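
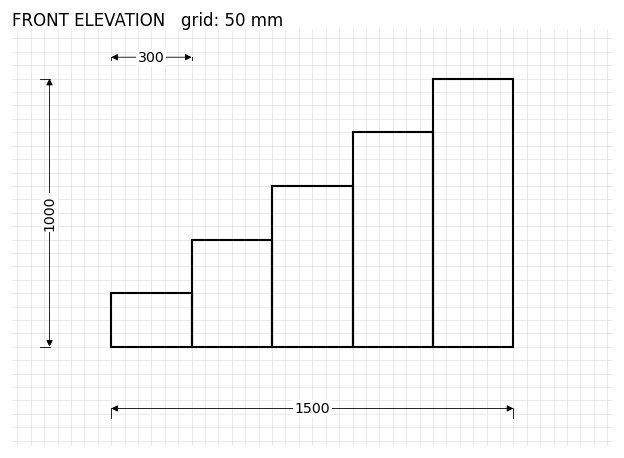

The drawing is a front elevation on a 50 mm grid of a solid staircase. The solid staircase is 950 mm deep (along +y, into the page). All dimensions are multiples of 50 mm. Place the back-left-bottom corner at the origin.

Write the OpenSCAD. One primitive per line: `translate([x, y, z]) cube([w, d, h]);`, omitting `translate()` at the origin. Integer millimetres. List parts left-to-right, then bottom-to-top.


cube([300, 950, 200]);
translate([300, 0, 0]) cube([300, 950, 400]);
translate([600, 0, 0]) cube([300, 950, 600]);
translate([900, 0, 0]) cube([300, 950, 800]);
translate([1200, 0, 0]) cube([300, 950, 1000]);


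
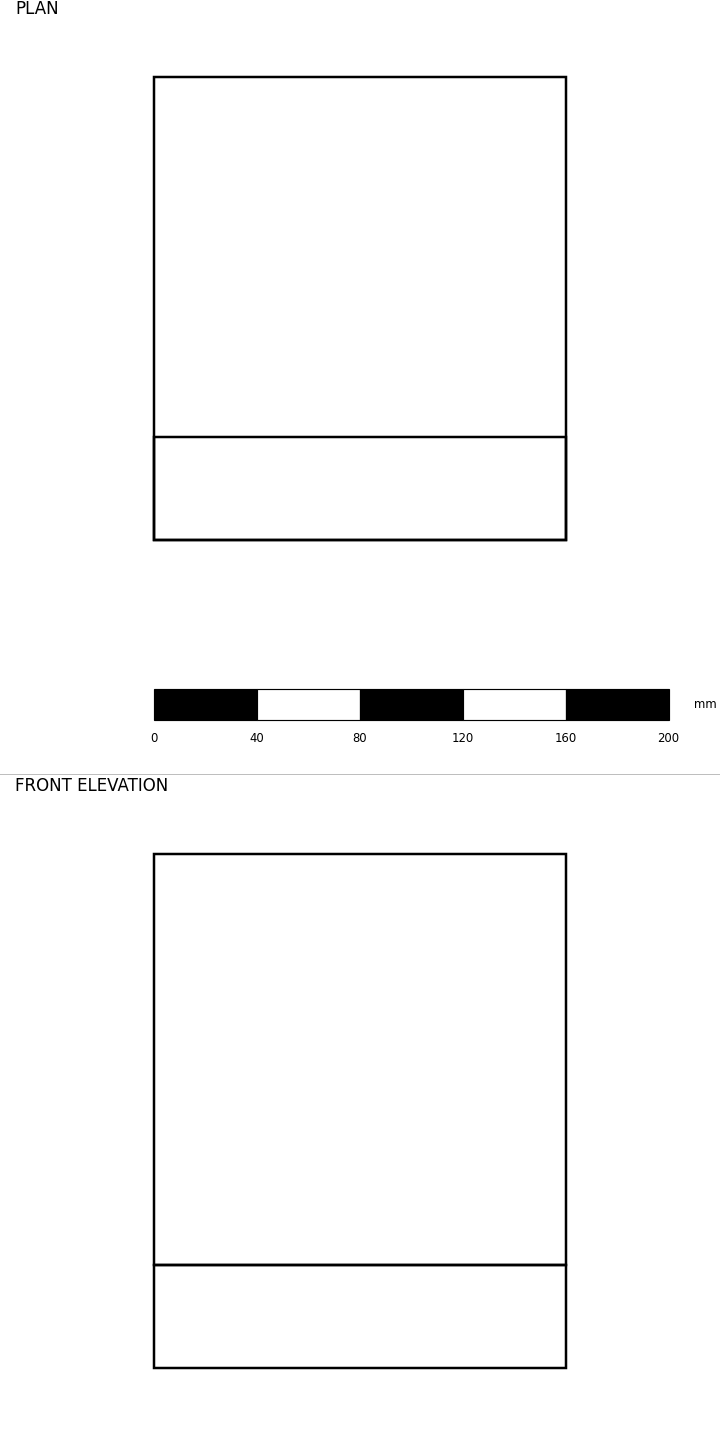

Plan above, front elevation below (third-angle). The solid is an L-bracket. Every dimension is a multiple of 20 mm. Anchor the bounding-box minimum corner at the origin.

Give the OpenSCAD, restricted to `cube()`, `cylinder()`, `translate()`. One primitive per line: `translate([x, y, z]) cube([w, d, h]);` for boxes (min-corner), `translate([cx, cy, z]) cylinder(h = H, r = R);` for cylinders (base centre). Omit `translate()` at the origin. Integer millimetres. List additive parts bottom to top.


cube([160, 180, 40]);
translate([0, 0, 40]) cube([160, 40, 160]);


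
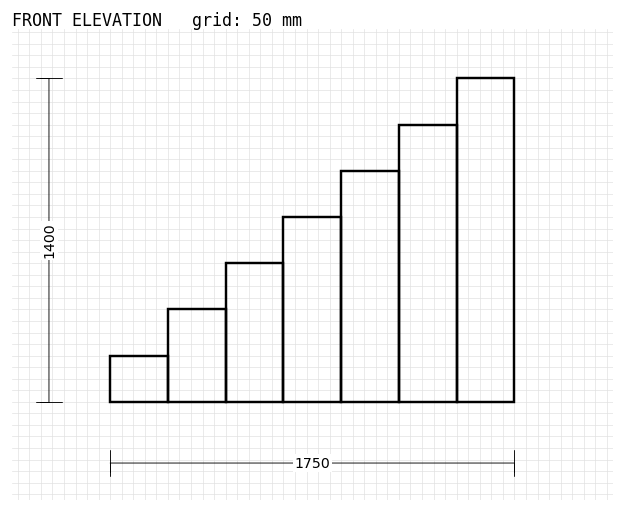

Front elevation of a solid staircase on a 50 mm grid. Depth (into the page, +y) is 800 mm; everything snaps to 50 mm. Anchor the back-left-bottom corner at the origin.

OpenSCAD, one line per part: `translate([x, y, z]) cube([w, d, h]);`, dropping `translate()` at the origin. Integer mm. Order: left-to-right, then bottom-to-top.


cube([250, 800, 200]);
translate([250, 0, 0]) cube([250, 800, 400]);
translate([500, 0, 0]) cube([250, 800, 600]);
translate([750, 0, 0]) cube([250, 800, 800]);
translate([1000, 0, 0]) cube([250, 800, 1000]);
translate([1250, 0, 0]) cube([250, 800, 1200]);
translate([1500, 0, 0]) cube([250, 800, 1400]);


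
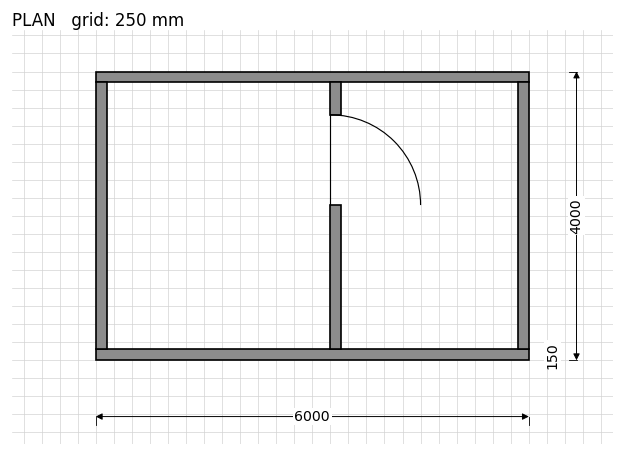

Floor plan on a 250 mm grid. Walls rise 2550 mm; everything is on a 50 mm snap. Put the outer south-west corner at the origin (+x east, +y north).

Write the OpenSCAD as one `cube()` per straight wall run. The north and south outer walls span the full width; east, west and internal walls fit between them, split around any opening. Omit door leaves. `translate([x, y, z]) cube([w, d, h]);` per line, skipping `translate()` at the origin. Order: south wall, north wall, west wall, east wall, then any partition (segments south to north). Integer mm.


cube([6000, 150, 2550]);
translate([0, 3850, 0]) cube([6000, 150, 2550]);
translate([0, 150, 0]) cube([150, 3700, 2550]);
translate([5850, 150, 0]) cube([150, 3700, 2550]);
translate([3250, 150, 0]) cube([150, 2000, 2550]);
translate([3250, 3400, 0]) cube([150, 450, 2550]);


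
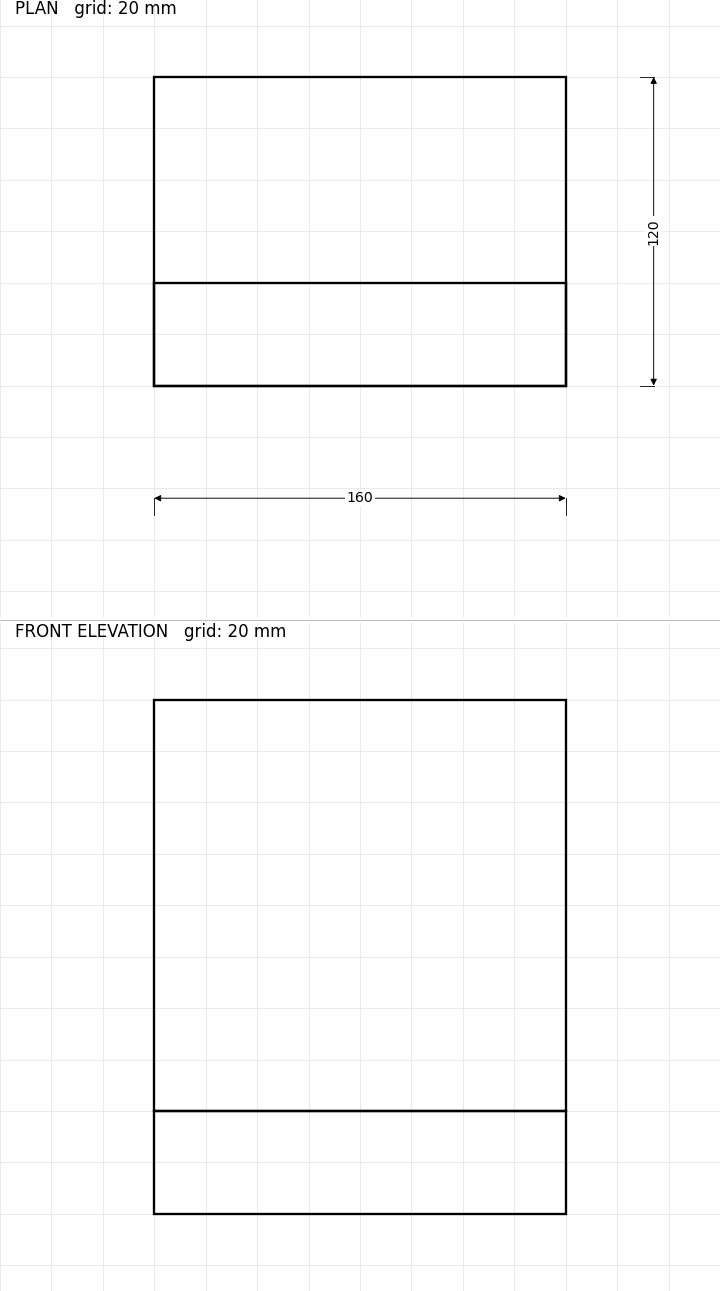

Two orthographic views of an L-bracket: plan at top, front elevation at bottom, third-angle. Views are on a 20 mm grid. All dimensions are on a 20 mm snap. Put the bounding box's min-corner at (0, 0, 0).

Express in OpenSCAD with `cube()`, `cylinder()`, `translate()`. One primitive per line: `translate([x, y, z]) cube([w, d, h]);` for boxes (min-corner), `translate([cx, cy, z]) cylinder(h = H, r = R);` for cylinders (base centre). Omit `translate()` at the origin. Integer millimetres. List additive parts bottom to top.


cube([160, 120, 40]);
translate([0, 0, 40]) cube([160, 40, 160]);


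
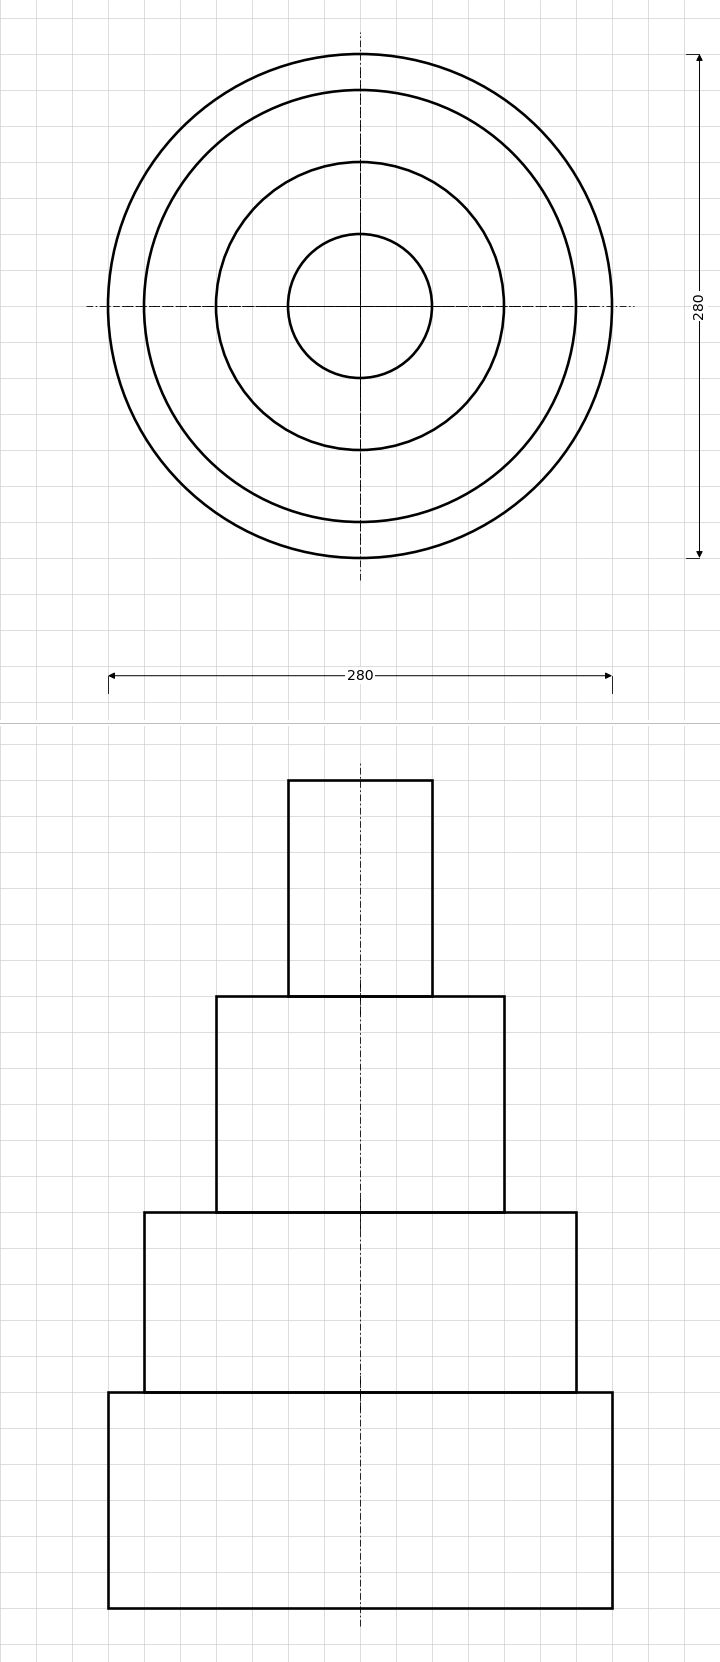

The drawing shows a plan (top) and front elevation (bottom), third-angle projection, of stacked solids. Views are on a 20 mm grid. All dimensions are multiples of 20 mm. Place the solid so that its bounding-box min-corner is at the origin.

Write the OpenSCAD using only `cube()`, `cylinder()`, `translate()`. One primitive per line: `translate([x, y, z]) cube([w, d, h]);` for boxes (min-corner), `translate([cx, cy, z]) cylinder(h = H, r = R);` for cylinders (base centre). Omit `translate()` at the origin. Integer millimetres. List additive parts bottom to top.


translate([140, 140, 0]) cylinder(h = 120, r = 140);
translate([140, 140, 120]) cylinder(h = 100, r = 120);
translate([140, 140, 220]) cylinder(h = 120, r = 80);
translate([140, 140, 340]) cylinder(h = 120, r = 40);


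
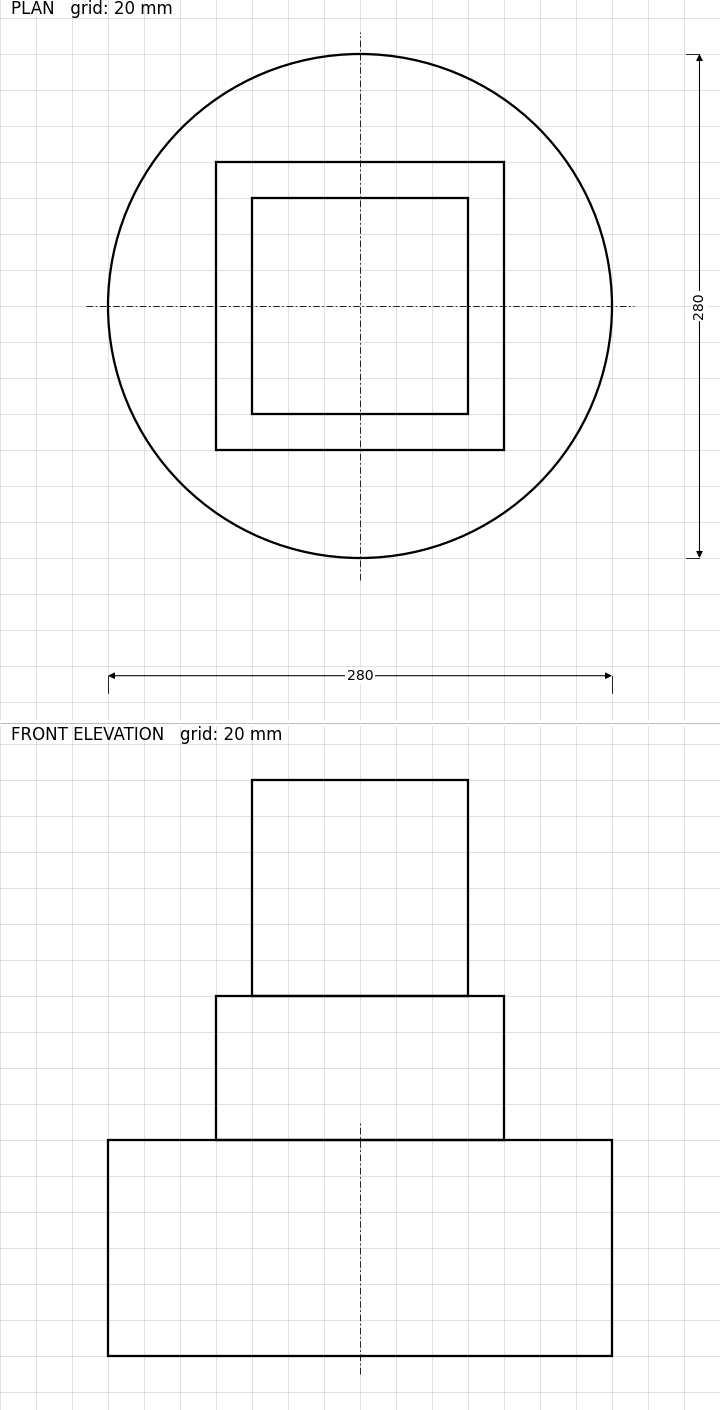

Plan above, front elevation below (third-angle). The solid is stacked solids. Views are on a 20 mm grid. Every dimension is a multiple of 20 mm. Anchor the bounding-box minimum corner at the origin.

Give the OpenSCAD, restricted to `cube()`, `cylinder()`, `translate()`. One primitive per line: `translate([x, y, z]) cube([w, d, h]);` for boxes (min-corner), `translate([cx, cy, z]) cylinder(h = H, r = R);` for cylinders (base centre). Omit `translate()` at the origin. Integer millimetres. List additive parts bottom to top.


translate([140, 140, 0]) cylinder(h = 120, r = 140);
translate([60, 60, 120]) cube([160, 160, 80]);
translate([80, 80, 200]) cube([120, 120, 120]);


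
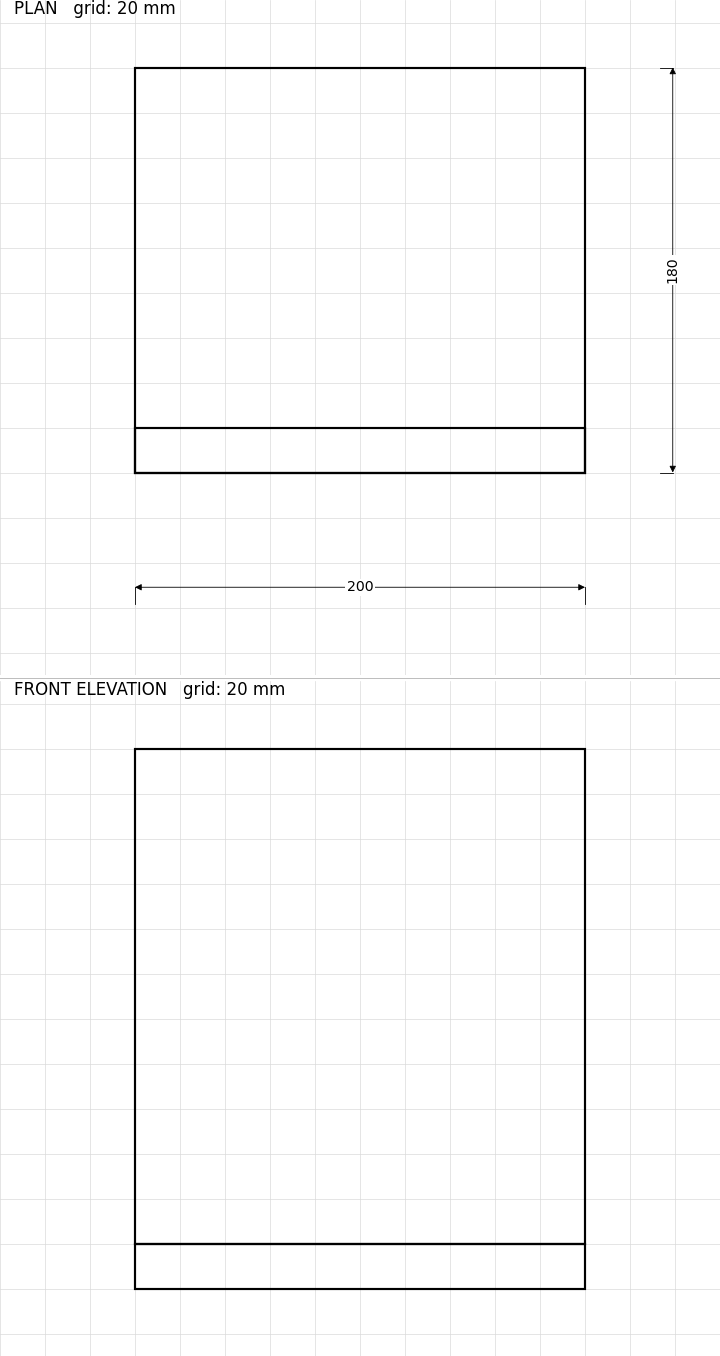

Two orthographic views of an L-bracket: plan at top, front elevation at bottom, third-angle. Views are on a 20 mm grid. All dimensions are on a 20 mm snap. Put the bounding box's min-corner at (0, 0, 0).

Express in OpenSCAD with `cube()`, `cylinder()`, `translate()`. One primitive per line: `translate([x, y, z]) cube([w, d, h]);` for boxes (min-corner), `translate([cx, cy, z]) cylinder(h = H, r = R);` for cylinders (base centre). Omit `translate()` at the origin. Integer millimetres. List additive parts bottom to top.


cube([200, 180, 20]);
translate([0, 0, 20]) cube([200, 20, 220]);


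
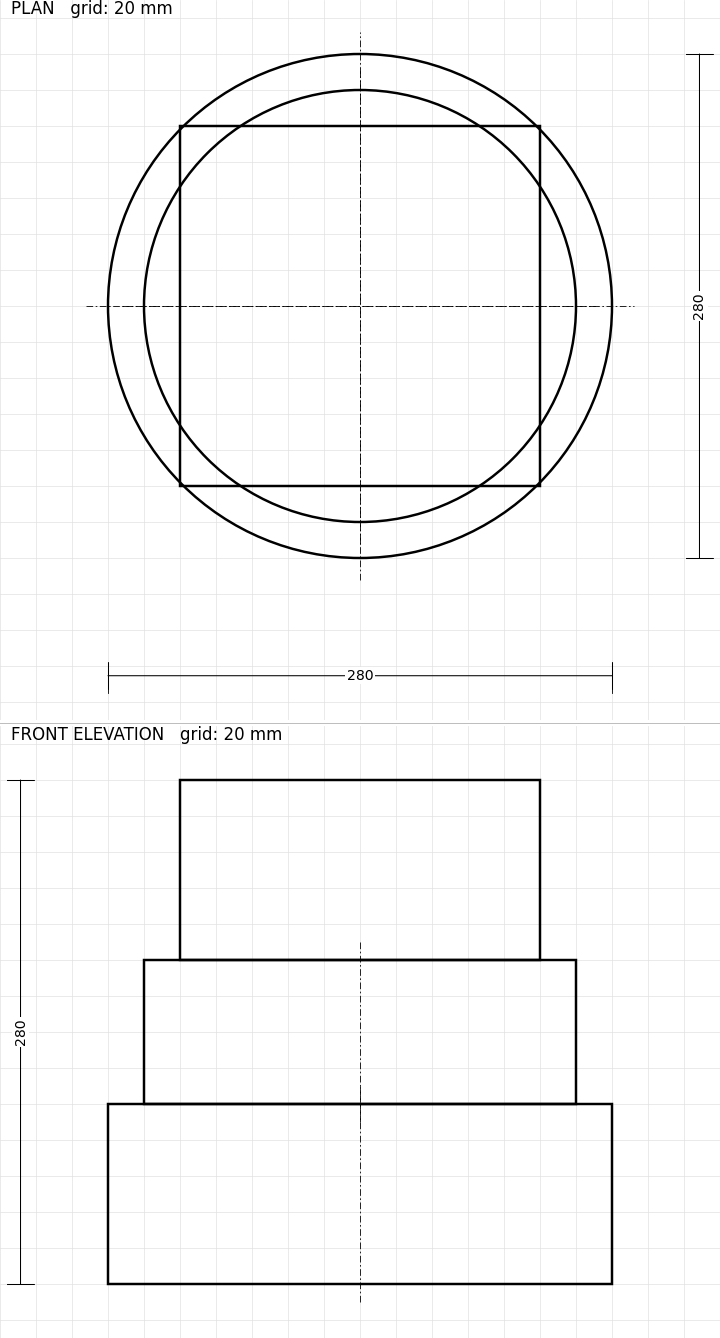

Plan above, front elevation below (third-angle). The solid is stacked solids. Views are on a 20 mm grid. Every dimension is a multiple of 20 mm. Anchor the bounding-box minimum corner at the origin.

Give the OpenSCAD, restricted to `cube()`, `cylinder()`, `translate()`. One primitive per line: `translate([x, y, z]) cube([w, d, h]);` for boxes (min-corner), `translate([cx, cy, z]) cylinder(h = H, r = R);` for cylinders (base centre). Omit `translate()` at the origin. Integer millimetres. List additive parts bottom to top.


translate([140, 140, 0]) cylinder(h = 100, r = 140);
translate([140, 140, 100]) cylinder(h = 80, r = 120);
translate([40, 40, 180]) cube([200, 200, 100]);


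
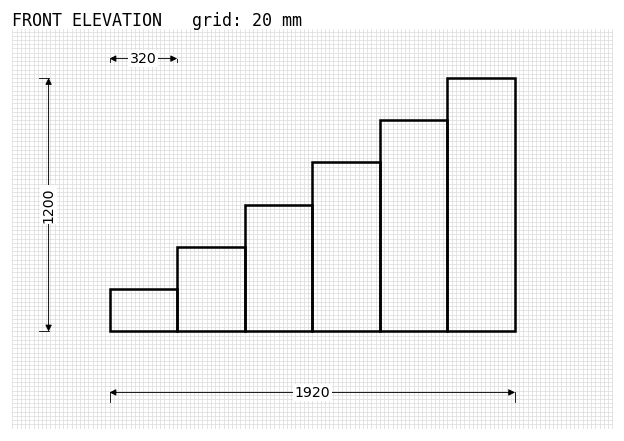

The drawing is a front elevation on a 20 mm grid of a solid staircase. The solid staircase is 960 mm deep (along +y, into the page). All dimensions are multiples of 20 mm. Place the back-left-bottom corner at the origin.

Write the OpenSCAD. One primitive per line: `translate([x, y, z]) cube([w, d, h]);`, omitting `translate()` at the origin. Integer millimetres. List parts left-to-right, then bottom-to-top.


cube([320, 960, 200]);
translate([320, 0, 0]) cube([320, 960, 400]);
translate([640, 0, 0]) cube([320, 960, 600]);
translate([960, 0, 0]) cube([320, 960, 800]);
translate([1280, 0, 0]) cube([320, 960, 1000]);
translate([1600, 0, 0]) cube([320, 960, 1200]);


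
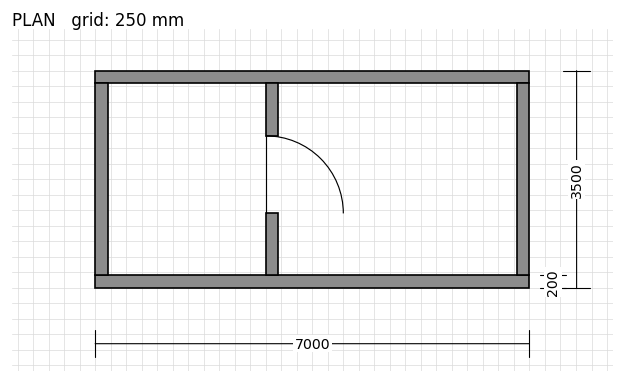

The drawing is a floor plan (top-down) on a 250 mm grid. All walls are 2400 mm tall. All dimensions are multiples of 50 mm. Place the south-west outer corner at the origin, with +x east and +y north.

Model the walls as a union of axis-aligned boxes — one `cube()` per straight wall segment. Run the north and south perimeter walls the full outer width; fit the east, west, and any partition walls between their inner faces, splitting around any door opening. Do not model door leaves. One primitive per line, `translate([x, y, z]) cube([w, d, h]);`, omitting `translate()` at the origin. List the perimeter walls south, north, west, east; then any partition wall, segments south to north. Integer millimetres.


cube([7000, 200, 2400]);
translate([0, 3300, 0]) cube([7000, 200, 2400]);
translate([0, 200, 0]) cube([200, 3100, 2400]);
translate([6800, 200, 0]) cube([200, 3100, 2400]);
translate([2750, 200, 0]) cube([200, 1000, 2400]);
translate([2750, 2450, 0]) cube([200, 850, 2400]);


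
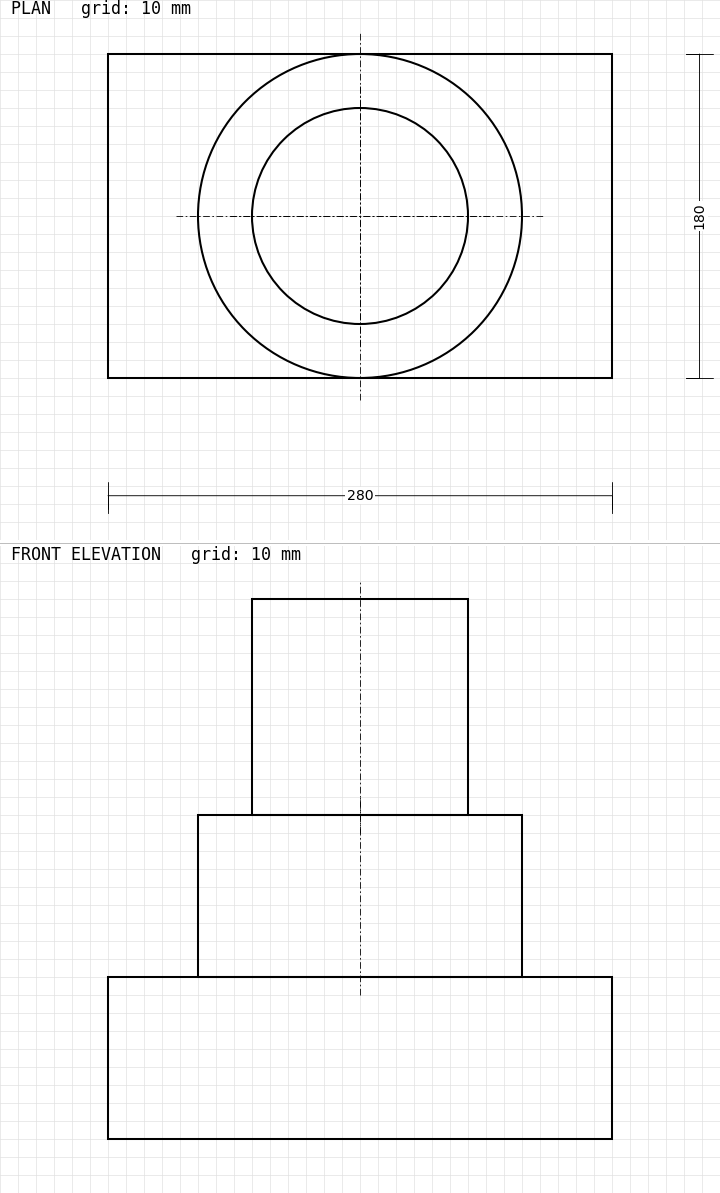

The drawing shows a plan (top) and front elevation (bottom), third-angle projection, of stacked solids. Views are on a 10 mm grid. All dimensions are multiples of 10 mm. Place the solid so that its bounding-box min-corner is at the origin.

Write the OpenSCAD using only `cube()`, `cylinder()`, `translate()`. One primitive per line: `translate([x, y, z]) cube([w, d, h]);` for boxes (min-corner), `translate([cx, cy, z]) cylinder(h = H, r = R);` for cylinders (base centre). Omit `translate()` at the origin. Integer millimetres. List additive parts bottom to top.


cube([280, 180, 90]);
translate([140, 90, 90]) cylinder(h = 90, r = 90);
translate([140, 90, 180]) cylinder(h = 120, r = 60);


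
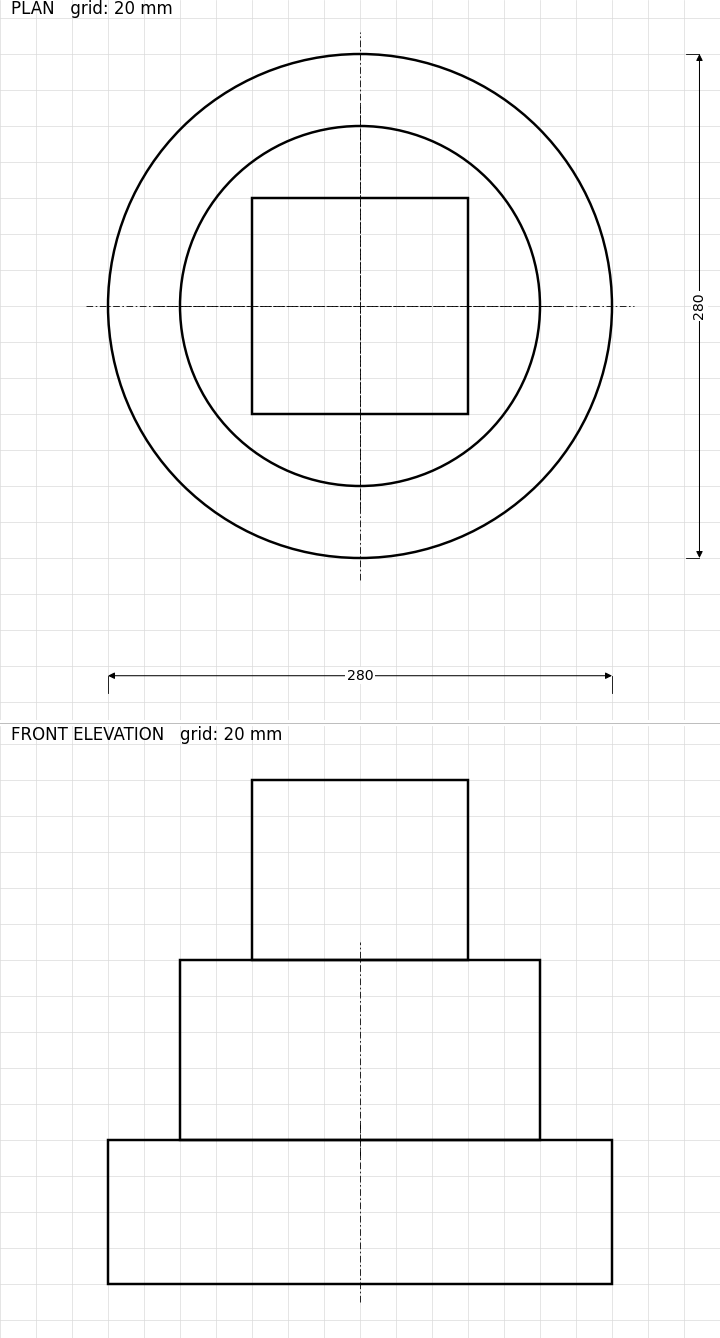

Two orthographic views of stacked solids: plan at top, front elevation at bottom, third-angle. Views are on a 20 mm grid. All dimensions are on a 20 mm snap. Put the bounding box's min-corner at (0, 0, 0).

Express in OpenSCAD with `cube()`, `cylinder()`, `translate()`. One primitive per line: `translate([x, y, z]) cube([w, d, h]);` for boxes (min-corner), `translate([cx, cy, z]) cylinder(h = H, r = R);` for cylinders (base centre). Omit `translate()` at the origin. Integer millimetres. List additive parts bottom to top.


translate([140, 140, 0]) cylinder(h = 80, r = 140);
translate([140, 140, 80]) cylinder(h = 100, r = 100);
translate([80, 80, 180]) cube([120, 120, 100]);


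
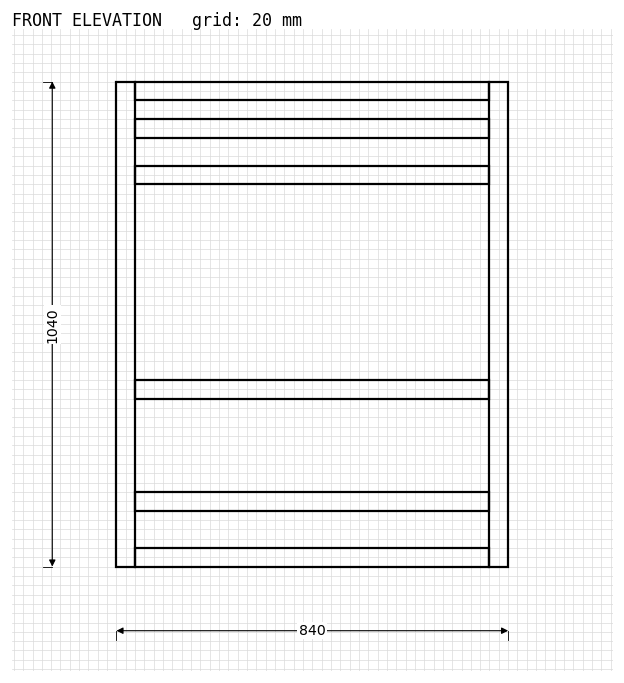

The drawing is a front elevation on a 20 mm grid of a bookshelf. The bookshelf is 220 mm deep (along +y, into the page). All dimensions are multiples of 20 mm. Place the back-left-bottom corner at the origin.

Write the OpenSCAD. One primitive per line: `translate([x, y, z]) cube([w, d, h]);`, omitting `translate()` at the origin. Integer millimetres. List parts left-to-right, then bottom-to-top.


cube([40, 220, 1040]);
translate([40, 0, 0]) cube([760, 220, 40]);
translate([40, 0, 120]) cube([760, 220, 40]);
translate([40, 0, 360]) cube([760, 220, 40]);
translate([40, 0, 820]) cube([760, 220, 40]);
translate([40, 0, 920]) cube([760, 220, 40]);
translate([40, 0, 1000]) cube([760, 220, 40]);
translate([800, 0, 0]) cube([40, 220, 1040]);


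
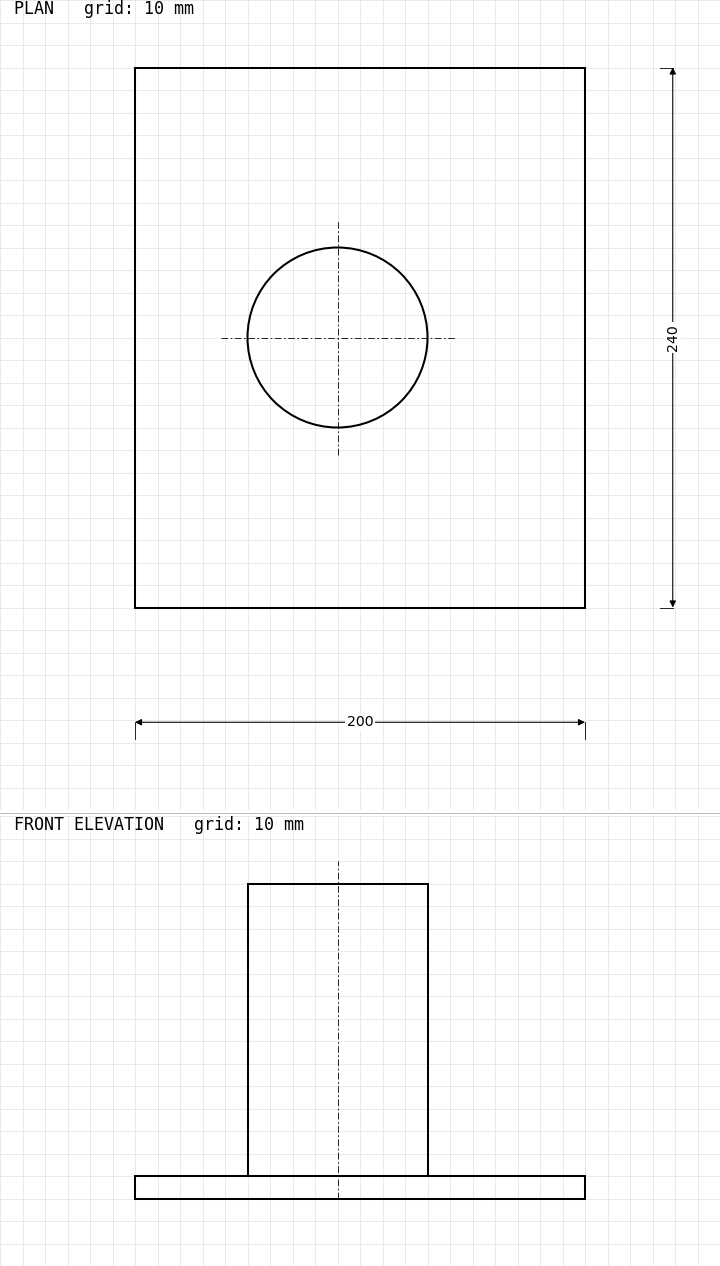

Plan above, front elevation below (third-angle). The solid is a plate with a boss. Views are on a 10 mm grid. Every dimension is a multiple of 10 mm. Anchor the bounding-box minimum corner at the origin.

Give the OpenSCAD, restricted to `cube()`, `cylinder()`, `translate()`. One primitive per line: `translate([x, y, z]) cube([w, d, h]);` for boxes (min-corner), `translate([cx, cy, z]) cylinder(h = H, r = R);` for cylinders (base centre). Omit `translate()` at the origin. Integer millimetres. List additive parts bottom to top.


cube([200, 240, 10]);
translate([90, 120, 10]) cylinder(h = 130, r = 40);


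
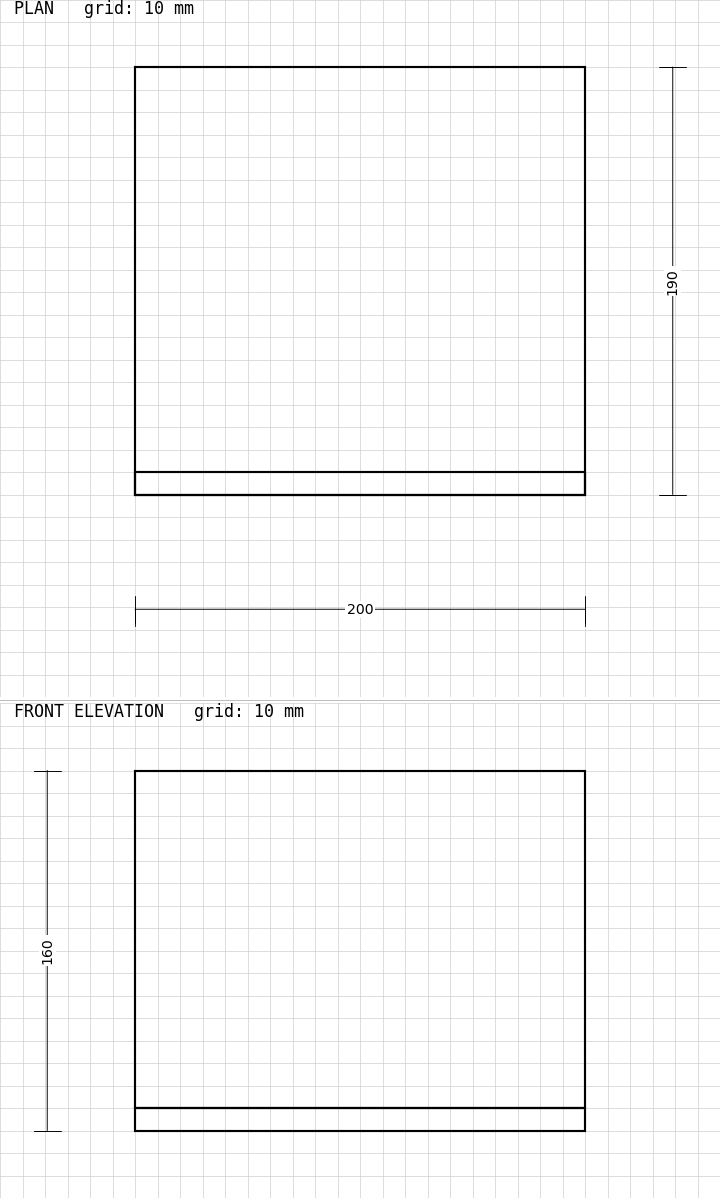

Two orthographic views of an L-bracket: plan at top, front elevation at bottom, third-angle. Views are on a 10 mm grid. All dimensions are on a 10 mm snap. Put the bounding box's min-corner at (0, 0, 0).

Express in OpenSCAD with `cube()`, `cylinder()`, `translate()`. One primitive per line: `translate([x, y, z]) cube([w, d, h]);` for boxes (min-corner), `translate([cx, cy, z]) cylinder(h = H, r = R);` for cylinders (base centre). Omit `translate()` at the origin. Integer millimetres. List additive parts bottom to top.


cube([200, 190, 10]);
translate([0, 0, 10]) cube([200, 10, 150]);


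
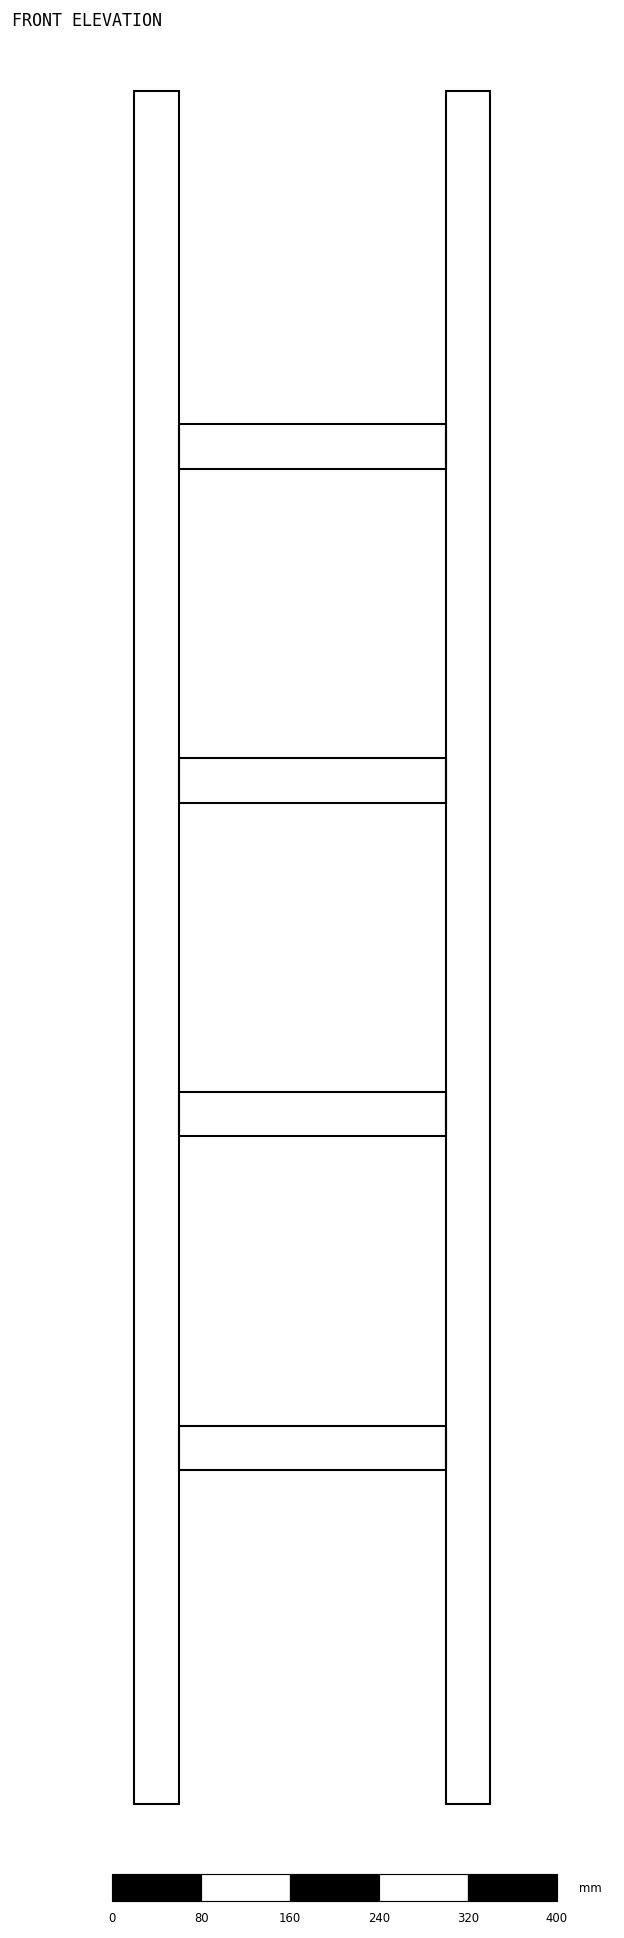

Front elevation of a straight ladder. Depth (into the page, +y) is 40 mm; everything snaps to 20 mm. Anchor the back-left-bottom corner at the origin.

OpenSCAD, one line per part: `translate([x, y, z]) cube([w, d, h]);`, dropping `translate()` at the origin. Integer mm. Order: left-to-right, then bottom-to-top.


cube([40, 40, 1540]);
translate([40, 0, 300]) cube([240, 40, 40]);
translate([40, 0, 600]) cube([240, 40, 40]);
translate([40, 0, 900]) cube([240, 40, 40]);
translate([40, 0, 1200]) cube([240, 40, 40]);
translate([280, 0, 0]) cube([40, 40, 1540]);


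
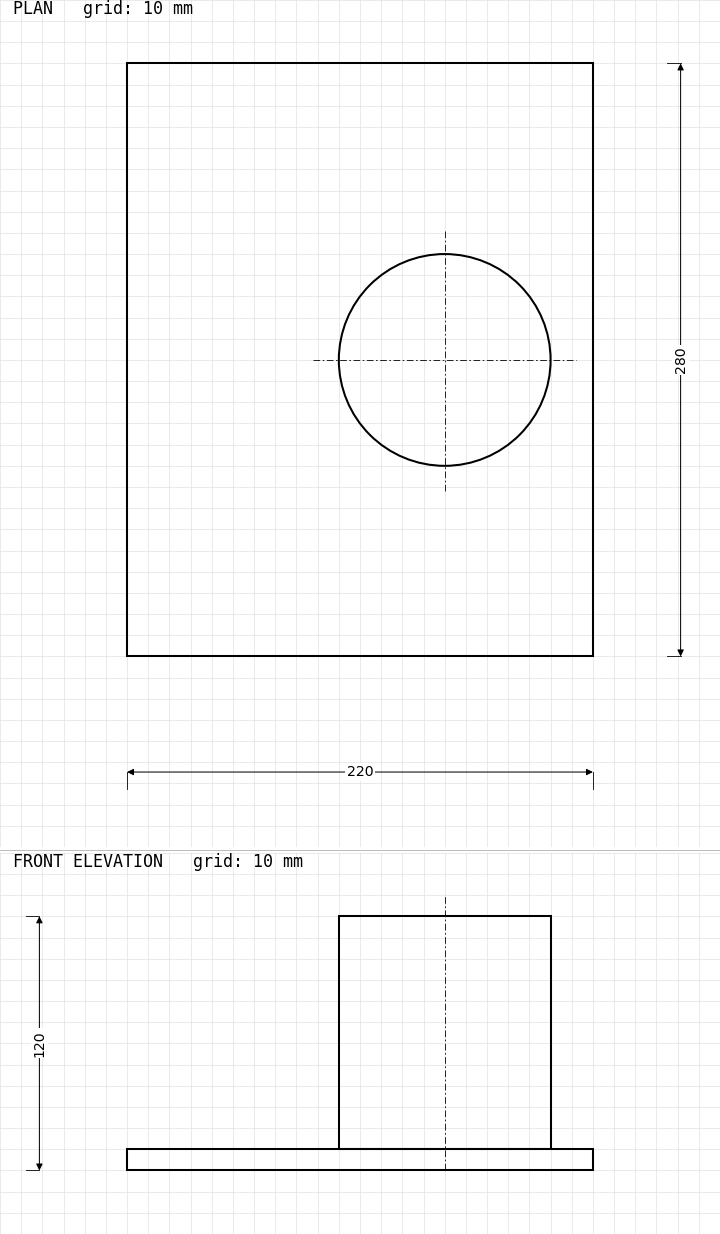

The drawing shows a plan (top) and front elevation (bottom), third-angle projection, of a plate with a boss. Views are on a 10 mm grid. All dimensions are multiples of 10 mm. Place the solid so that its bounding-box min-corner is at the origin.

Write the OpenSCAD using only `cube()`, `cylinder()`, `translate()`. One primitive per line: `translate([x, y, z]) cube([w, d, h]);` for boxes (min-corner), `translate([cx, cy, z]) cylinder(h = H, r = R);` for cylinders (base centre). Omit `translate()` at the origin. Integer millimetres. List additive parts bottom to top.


cube([220, 280, 10]);
translate([150, 140, 10]) cylinder(h = 110, r = 50);


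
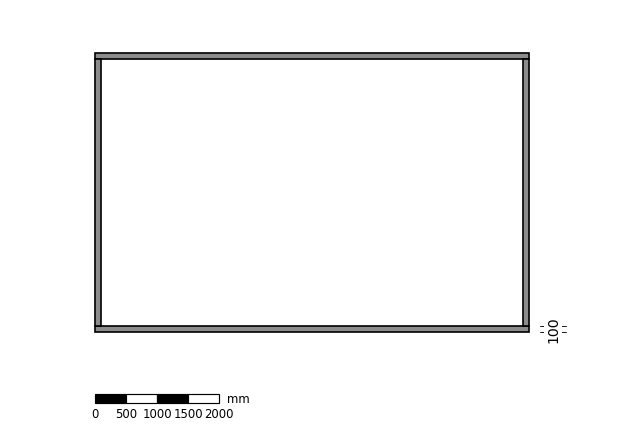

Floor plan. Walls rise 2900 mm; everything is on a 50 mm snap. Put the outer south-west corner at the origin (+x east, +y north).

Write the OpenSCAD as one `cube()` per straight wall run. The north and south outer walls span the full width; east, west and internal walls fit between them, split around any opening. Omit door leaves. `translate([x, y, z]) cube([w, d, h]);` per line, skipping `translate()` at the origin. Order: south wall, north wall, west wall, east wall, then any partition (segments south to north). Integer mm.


cube([7000, 100, 2900]);
translate([0, 4400, 0]) cube([7000, 100, 2900]);
translate([0, 100, 0]) cube([100, 4300, 2900]);
translate([6900, 100, 0]) cube([100, 4300, 2900]);


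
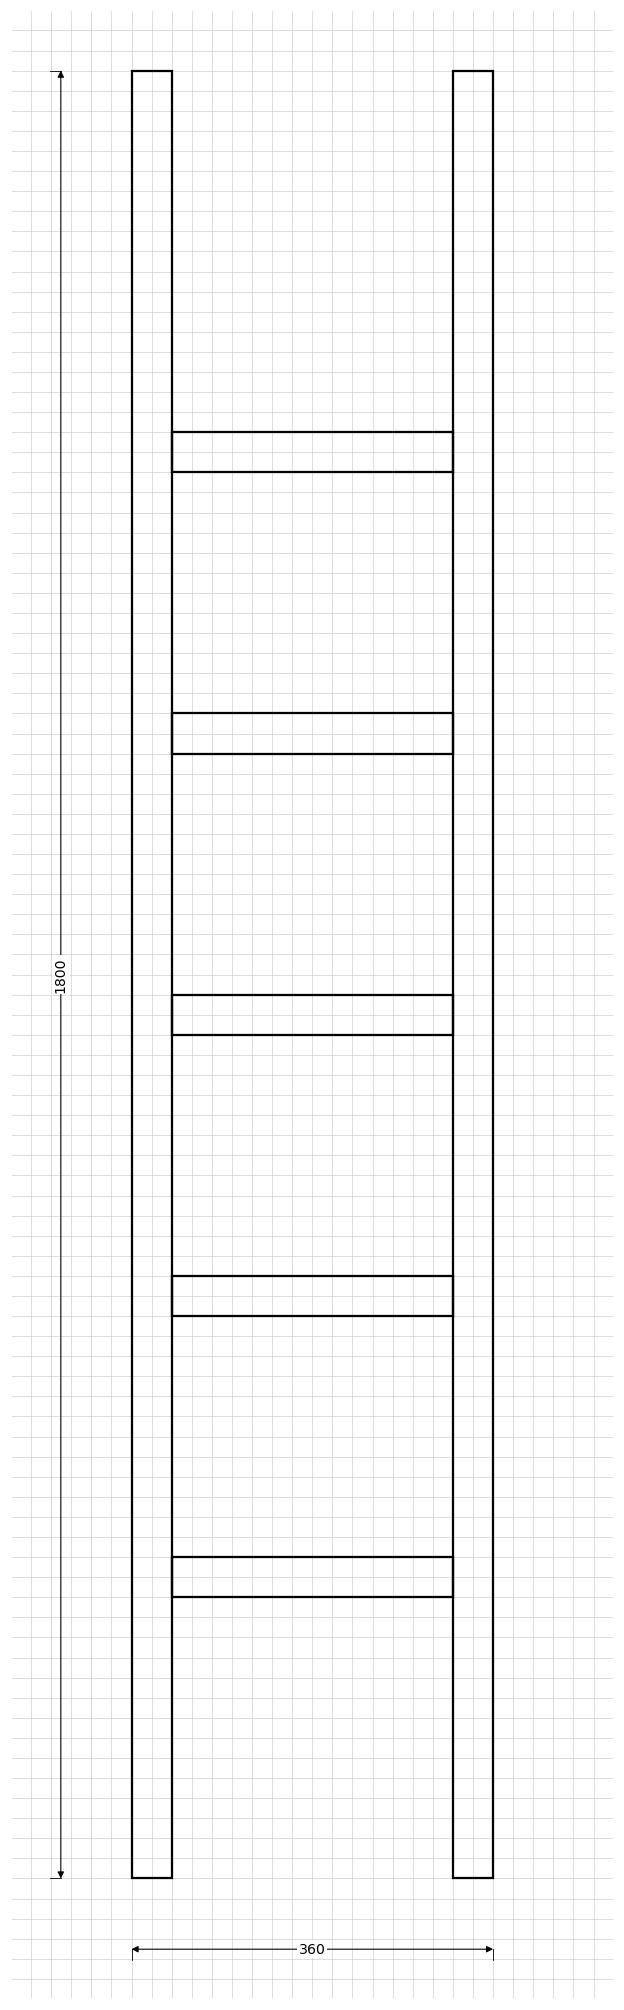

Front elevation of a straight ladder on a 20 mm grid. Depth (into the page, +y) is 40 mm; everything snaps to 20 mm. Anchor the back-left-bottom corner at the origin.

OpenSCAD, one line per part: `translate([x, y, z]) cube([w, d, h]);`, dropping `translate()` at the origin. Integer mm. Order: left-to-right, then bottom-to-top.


cube([40, 40, 1800]);
translate([40, 0, 280]) cube([280, 40, 40]);
translate([40, 0, 560]) cube([280, 40, 40]);
translate([40, 0, 840]) cube([280, 40, 40]);
translate([40, 0, 1120]) cube([280, 40, 40]);
translate([40, 0, 1400]) cube([280, 40, 40]);
translate([320, 0, 0]) cube([40, 40, 1800]);


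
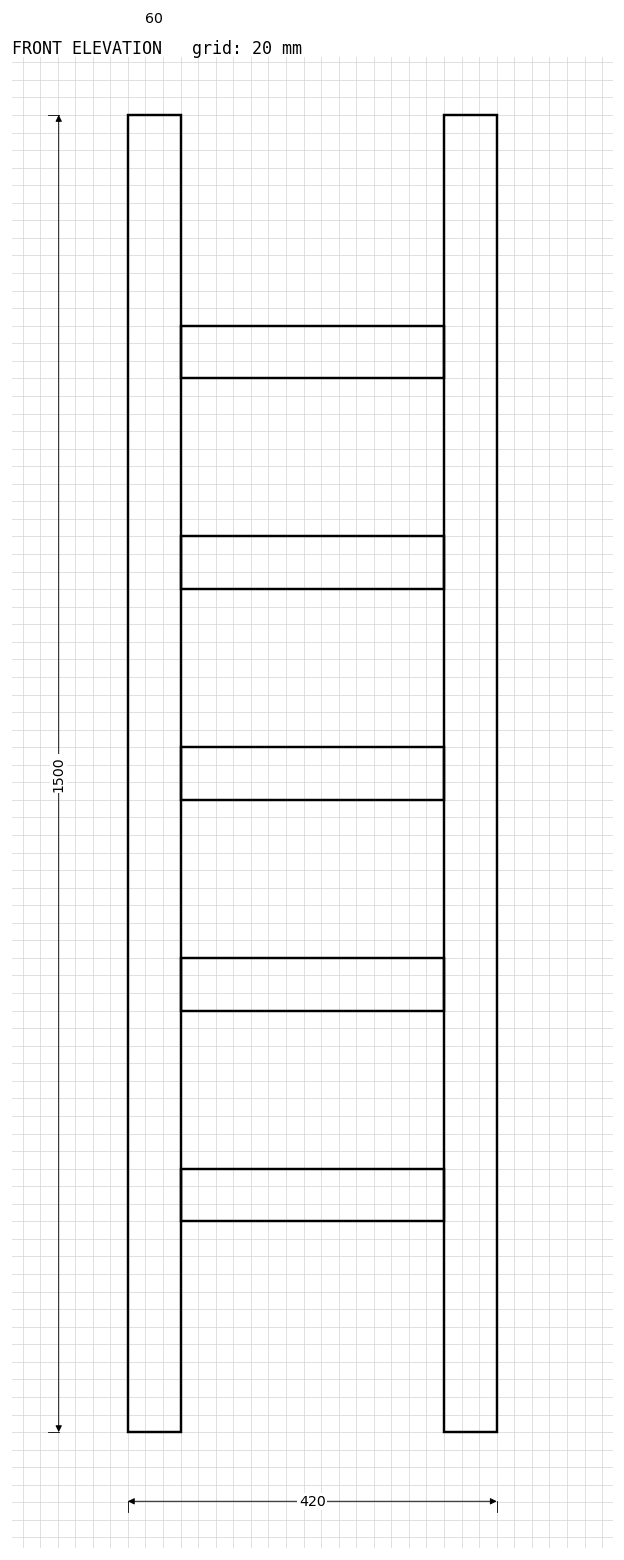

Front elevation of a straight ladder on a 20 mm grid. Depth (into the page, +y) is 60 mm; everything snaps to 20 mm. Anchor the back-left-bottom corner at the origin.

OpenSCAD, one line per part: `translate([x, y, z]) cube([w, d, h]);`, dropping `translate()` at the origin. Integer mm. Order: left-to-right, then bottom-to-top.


cube([60, 60, 1500]);
translate([60, 0, 240]) cube([300, 60, 60]);
translate([60, 0, 480]) cube([300, 60, 60]);
translate([60, 0, 720]) cube([300, 60, 60]);
translate([60, 0, 960]) cube([300, 60, 60]);
translate([60, 0, 1200]) cube([300, 60, 60]);
translate([360, 0, 0]) cube([60, 60, 1500]);


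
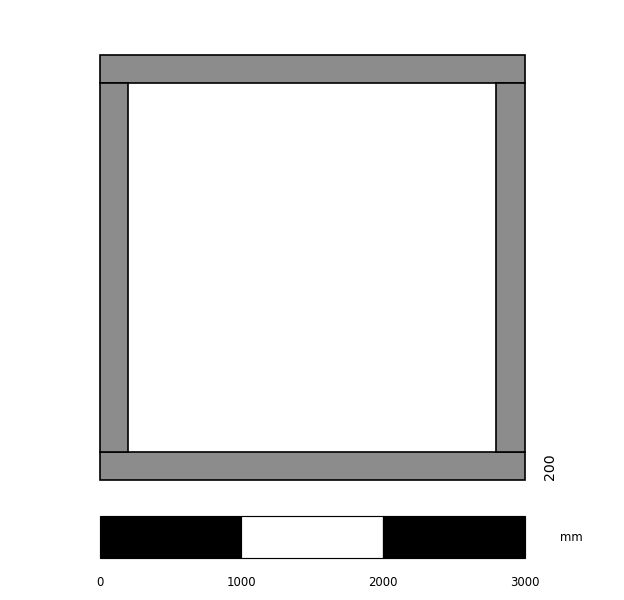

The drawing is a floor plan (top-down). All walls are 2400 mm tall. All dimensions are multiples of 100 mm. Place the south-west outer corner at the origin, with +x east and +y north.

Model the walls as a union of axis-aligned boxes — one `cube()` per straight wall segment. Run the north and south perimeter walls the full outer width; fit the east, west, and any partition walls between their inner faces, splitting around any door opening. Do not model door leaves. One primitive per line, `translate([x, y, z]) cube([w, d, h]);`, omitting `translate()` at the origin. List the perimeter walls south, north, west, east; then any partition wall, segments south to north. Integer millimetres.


cube([3000, 200, 2400]);
translate([0, 2800, 0]) cube([3000, 200, 2400]);
translate([0, 200, 0]) cube([200, 2600, 2400]);
translate([2800, 200, 0]) cube([200, 2600, 2400]);


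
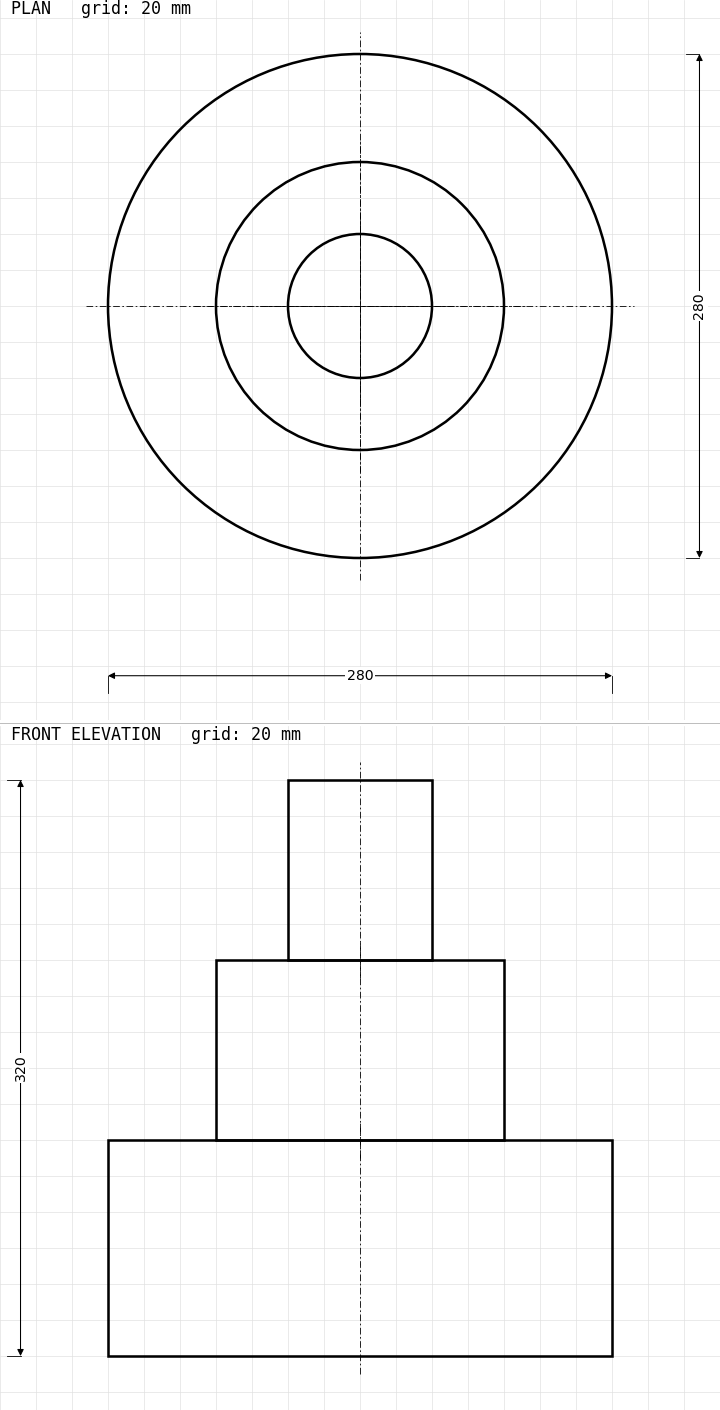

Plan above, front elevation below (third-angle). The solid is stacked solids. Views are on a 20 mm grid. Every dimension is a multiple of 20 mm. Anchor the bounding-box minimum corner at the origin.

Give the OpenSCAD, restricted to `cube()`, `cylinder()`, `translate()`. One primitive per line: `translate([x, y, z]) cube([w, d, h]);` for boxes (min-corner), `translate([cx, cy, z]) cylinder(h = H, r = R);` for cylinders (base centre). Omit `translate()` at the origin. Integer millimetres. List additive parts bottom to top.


translate([140, 140, 0]) cylinder(h = 120, r = 140);
translate([140, 140, 120]) cylinder(h = 100, r = 80);
translate([140, 140, 220]) cylinder(h = 100, r = 40);


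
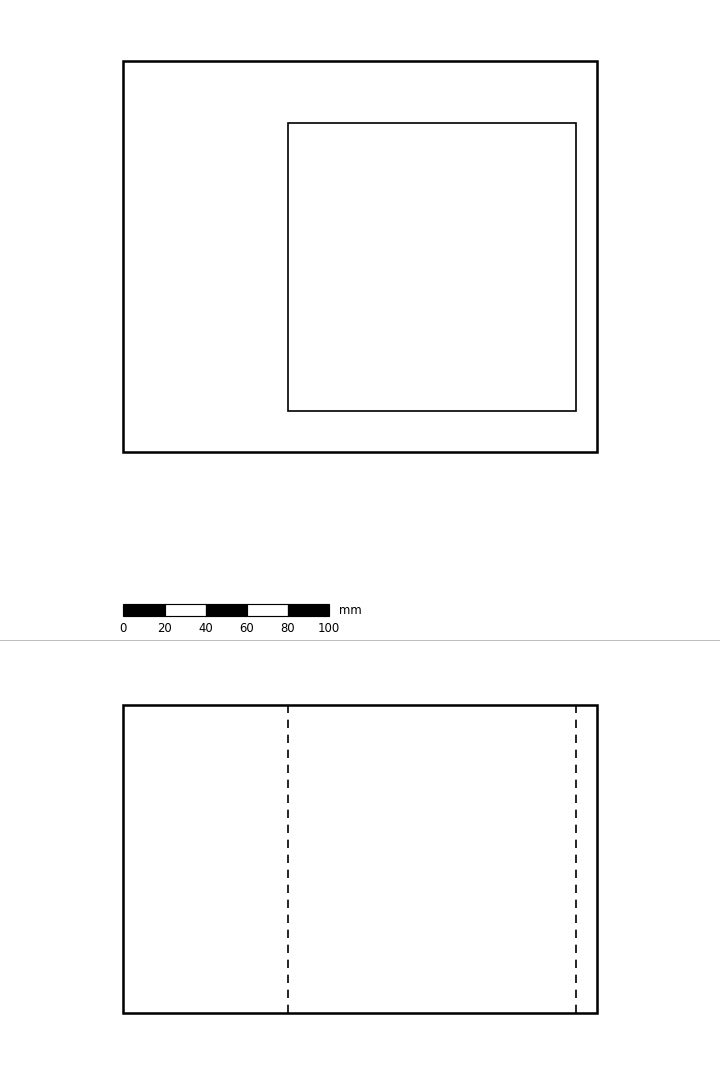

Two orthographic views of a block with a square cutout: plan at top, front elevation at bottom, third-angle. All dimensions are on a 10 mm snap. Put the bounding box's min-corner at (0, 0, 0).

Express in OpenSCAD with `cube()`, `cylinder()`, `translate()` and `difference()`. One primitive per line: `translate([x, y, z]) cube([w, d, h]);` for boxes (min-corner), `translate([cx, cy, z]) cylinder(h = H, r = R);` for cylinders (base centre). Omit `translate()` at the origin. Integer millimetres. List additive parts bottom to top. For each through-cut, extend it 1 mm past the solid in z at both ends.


difference() {
  cube([230, 190, 150]);
  translate([80, 20, -1]) cube([140, 140, 152]);
}


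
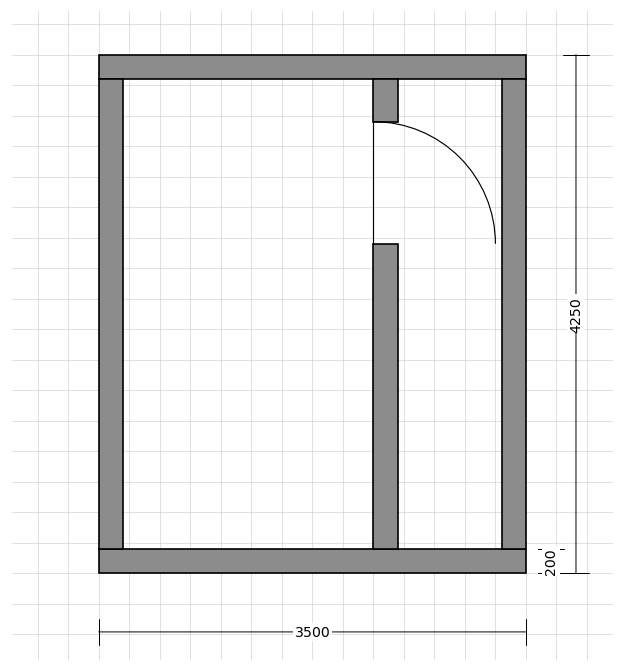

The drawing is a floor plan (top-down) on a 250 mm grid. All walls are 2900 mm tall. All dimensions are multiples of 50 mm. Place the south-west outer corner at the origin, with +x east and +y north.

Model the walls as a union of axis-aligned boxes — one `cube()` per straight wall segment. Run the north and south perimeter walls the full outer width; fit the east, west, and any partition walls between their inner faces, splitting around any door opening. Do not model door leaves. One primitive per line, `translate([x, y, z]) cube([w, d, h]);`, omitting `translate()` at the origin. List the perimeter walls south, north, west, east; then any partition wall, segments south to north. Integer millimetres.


cube([3500, 200, 2900]);
translate([0, 4050, 0]) cube([3500, 200, 2900]);
translate([0, 200, 0]) cube([200, 3850, 2900]);
translate([3300, 200, 0]) cube([200, 3850, 2900]);
translate([2250, 200, 0]) cube([200, 2500, 2900]);
translate([2250, 3700, 0]) cube([200, 350, 2900]);


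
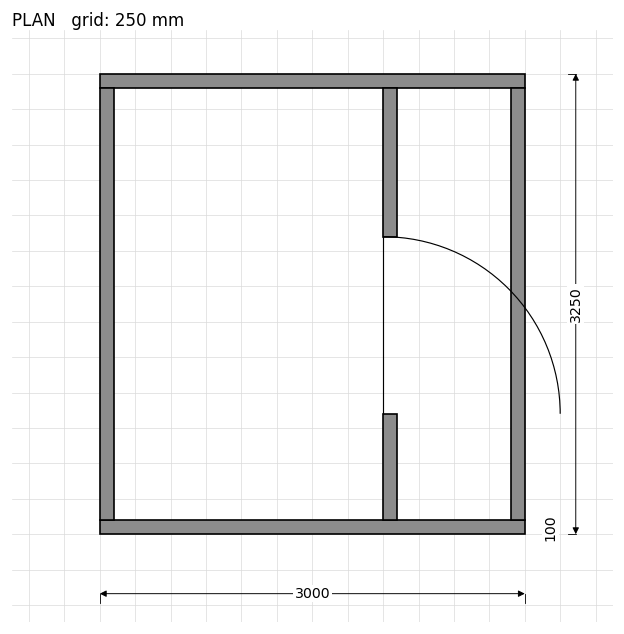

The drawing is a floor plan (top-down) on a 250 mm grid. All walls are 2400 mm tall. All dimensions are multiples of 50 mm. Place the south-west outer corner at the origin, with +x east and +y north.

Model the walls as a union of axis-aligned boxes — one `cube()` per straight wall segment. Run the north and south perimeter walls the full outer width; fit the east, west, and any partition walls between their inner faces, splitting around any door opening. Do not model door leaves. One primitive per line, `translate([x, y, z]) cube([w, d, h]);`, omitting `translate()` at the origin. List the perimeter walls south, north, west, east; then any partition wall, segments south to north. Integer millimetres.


cube([3000, 100, 2400]);
translate([0, 3150, 0]) cube([3000, 100, 2400]);
translate([0, 100, 0]) cube([100, 3050, 2400]);
translate([2900, 100, 0]) cube([100, 3050, 2400]);
translate([2000, 100, 0]) cube([100, 750, 2400]);
translate([2000, 2100, 0]) cube([100, 1050, 2400]);


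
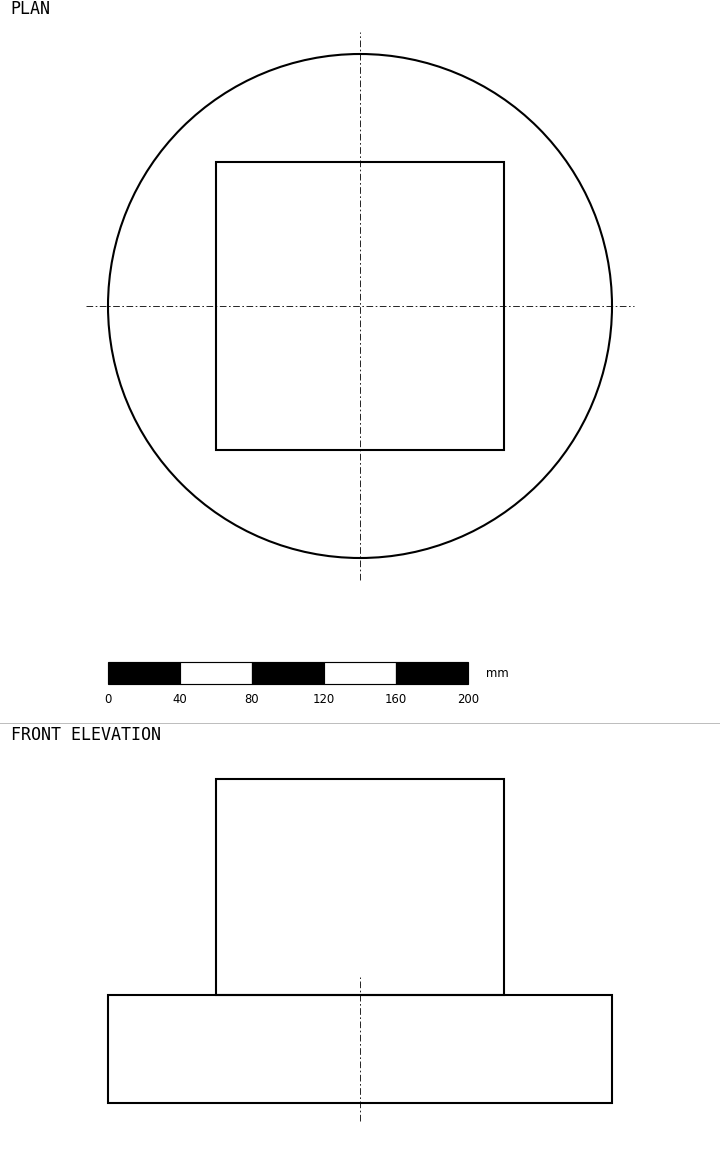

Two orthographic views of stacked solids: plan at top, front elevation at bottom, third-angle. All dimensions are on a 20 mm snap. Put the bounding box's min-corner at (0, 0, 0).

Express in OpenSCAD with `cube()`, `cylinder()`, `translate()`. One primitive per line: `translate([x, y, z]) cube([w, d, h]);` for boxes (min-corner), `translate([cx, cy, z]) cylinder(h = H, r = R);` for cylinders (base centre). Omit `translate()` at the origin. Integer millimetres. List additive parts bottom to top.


translate([140, 140, 0]) cylinder(h = 60, r = 140);
translate([60, 60, 60]) cube([160, 160, 120]);


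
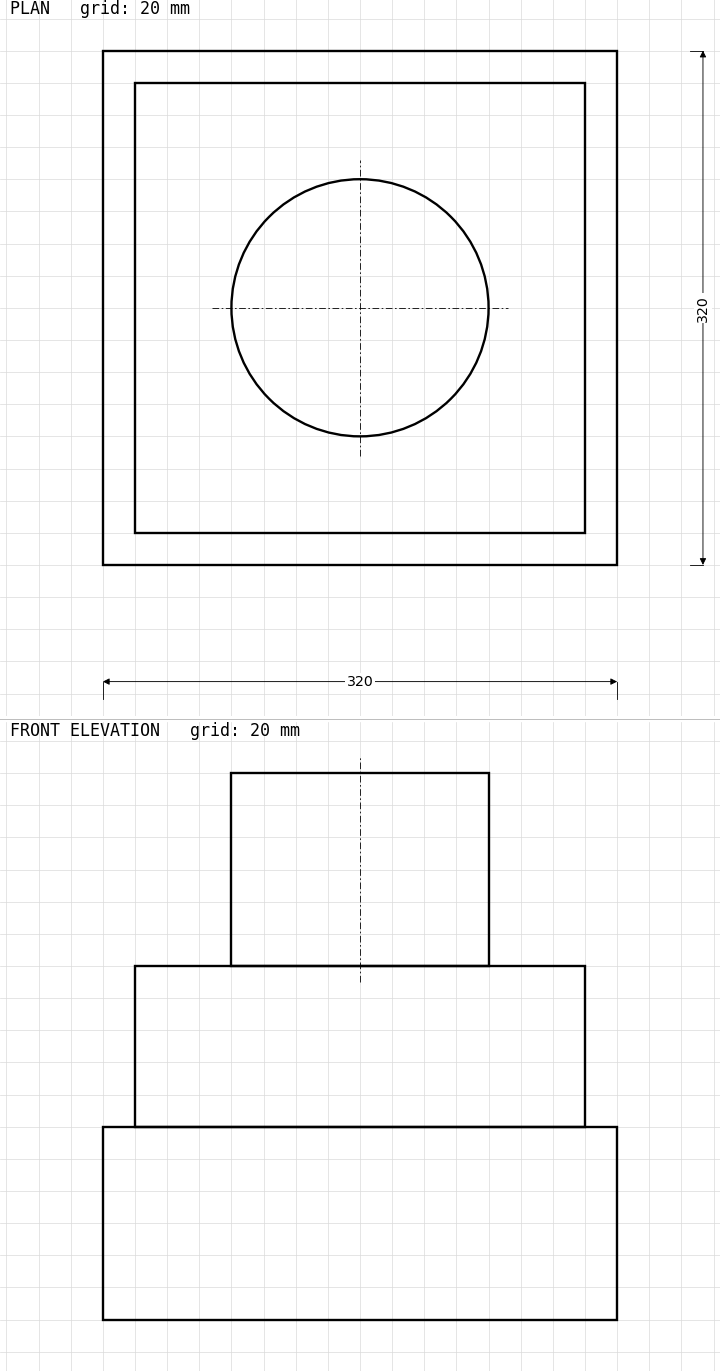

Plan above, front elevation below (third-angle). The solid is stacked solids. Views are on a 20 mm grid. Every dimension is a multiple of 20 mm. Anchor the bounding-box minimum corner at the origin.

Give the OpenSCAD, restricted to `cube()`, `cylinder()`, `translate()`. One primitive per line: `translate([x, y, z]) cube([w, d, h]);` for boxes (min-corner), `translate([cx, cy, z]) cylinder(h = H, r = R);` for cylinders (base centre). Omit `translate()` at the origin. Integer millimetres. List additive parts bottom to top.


cube([320, 320, 120]);
translate([20, 20, 120]) cube([280, 280, 100]);
translate([160, 160, 220]) cylinder(h = 120, r = 80);


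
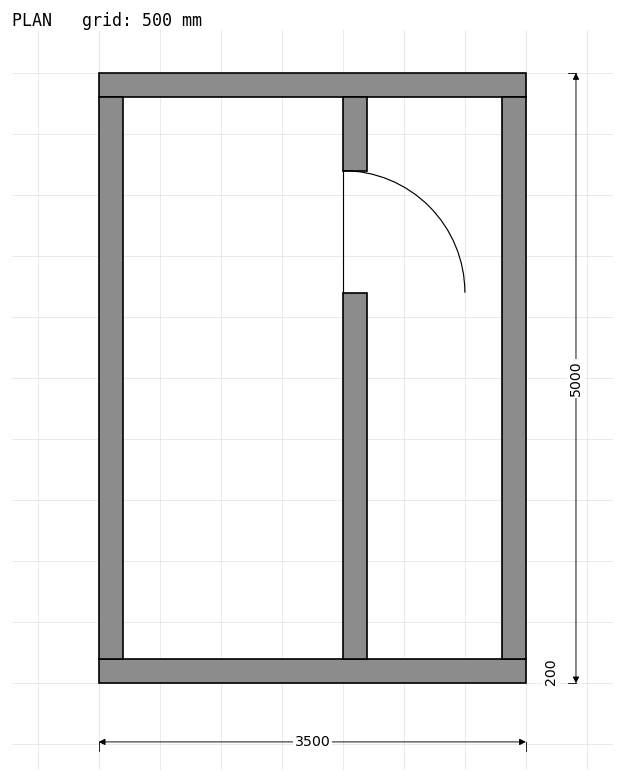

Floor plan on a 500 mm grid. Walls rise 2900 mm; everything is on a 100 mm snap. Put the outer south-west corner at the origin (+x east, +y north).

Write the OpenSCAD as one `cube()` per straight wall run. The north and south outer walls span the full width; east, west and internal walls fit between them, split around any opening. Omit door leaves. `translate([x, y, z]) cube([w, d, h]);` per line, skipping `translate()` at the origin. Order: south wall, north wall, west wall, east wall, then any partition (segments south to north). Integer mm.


cube([3500, 200, 2900]);
translate([0, 4800, 0]) cube([3500, 200, 2900]);
translate([0, 200, 0]) cube([200, 4600, 2900]);
translate([3300, 200, 0]) cube([200, 4600, 2900]);
translate([2000, 200, 0]) cube([200, 3000, 2900]);
translate([2000, 4200, 0]) cube([200, 600, 2900]);


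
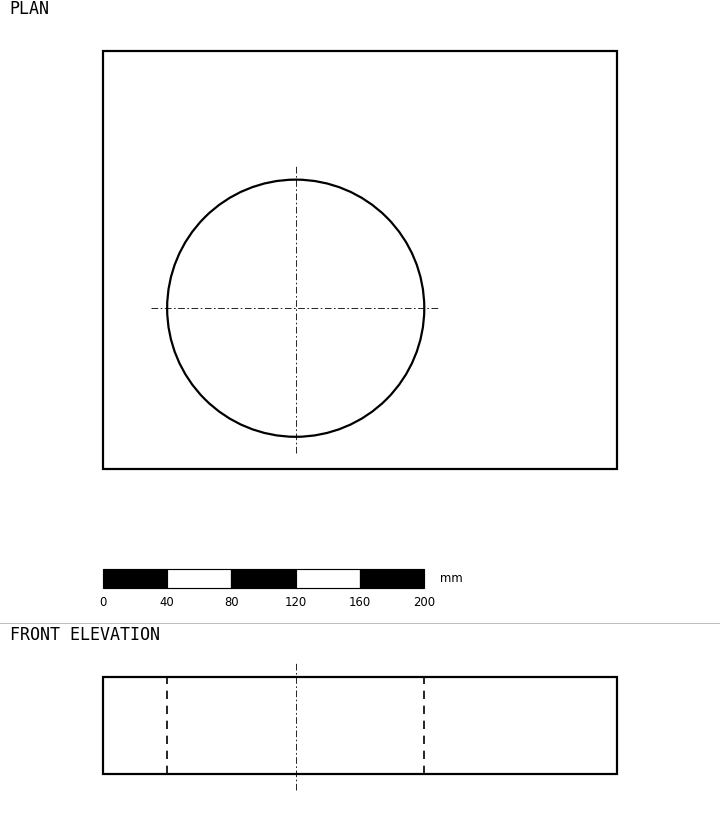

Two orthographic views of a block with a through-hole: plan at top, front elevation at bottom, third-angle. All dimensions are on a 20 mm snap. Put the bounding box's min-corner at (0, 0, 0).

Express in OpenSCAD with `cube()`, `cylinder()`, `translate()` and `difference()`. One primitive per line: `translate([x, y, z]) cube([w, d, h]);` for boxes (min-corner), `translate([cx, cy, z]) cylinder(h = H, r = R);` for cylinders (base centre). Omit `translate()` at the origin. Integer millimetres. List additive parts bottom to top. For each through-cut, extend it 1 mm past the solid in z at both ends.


difference() {
  cube([320, 260, 60]);
  translate([120, 100, -1]) cylinder(h = 62, r = 80);
}


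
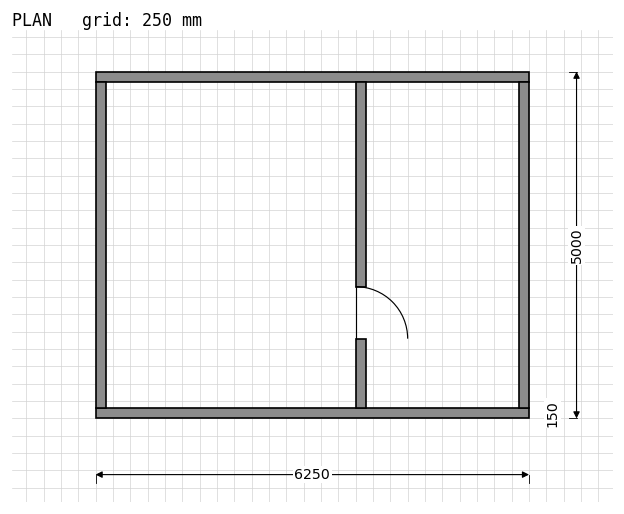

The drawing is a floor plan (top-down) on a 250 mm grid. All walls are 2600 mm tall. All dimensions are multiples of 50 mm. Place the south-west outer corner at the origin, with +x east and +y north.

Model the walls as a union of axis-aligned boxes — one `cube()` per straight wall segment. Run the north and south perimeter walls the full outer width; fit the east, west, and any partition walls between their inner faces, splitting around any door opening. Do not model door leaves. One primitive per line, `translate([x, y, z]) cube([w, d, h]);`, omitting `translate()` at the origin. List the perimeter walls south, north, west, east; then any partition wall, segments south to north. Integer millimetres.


cube([6250, 150, 2600]);
translate([0, 4850, 0]) cube([6250, 150, 2600]);
translate([0, 150, 0]) cube([150, 4700, 2600]);
translate([6100, 150, 0]) cube([150, 4700, 2600]);
translate([3750, 150, 0]) cube([150, 1000, 2600]);
translate([3750, 1900, 0]) cube([150, 2950, 2600]);


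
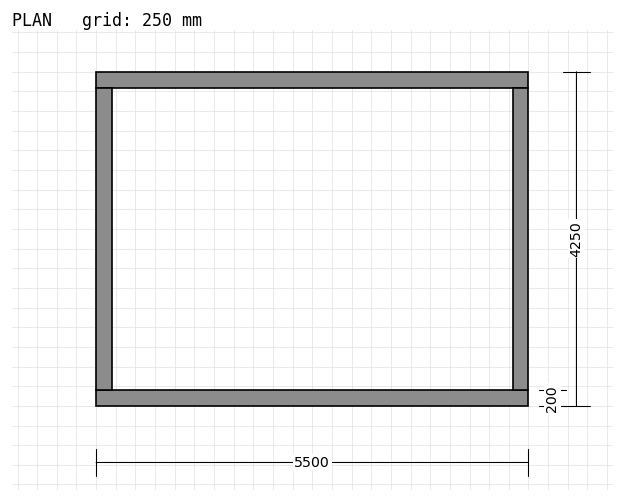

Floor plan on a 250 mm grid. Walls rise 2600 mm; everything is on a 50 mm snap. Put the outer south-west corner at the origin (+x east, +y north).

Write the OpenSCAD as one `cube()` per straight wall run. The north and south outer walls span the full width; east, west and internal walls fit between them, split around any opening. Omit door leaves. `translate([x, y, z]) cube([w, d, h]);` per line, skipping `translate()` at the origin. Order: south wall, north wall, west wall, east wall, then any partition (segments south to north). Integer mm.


cube([5500, 200, 2600]);
translate([0, 4050, 0]) cube([5500, 200, 2600]);
translate([0, 200, 0]) cube([200, 3850, 2600]);
translate([5300, 200, 0]) cube([200, 3850, 2600]);
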